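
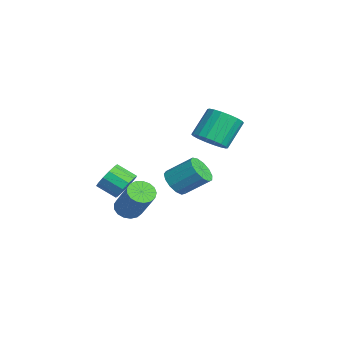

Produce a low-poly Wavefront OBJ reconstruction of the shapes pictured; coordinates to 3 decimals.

v -0.903 -3.063 -0.188
v -0.61 -2.788 0.445
v -1.104 -3.542 1.001
v -1.397 -3.817 0.368
v -0.978 -2.589 0.388
v -1.472 -3.343 0.945
v -1.322 -2.54 0.148
v -1.817 -3.294 0.705
v -1.534 -2.657 -0.199
v -2.028 -3.412 0.358
v -1.545 -2.903 -0.542
v -2.039 -3.658 0.015
v -1.352 -3.2 -0.773
v -1.846 -3.955 -0.216
v -1.017 -3.453 -0.819
v -1.511 -4.208 -0.262
v -0.645 -3.582 -0.664
v -1.139 -4.337 -0.107
v -0.356 -3.546 -0.358
v -0.85 -4.301 0.198
v -0.24 -3.357 0.001
v -0.734 -4.112 0.558
v -0.334 -3.074 0.301
v -0.829 -3.829 0.857
v -2.219 -0.619 -0.815
v -1.488 -0.746 -1.024
v -1.031 0.352 -0.094
v -1.761 0.479 0.115
v -1.644 -0.448 -1.299
v -1.187 0.65 -0.368
v -1.982 -0.205 -1.42
v -1.525 0.893 -0.489
v -2.396 -0.093 -1.349
v -1.938 1.005 -0.419
v -2.753 -0.148 -1.109
v -2.295 0.95 -0.178
v -2.94 -0.353 -0.775
v -2.483 0.745 0.155
v -2.898 -0.642 -0.454
v -2.441 0.456 0.476
v -2.641 -0.924 -0.248
v -2.184 0.174 0.682
v -2.249 -1.109 -0.222
v -1.792 -0.011 0.708
v -1.848 -1.138 -0.384
v -1.391 -0.041 0.546
v -1.564 -1.003 -0.683
v -1.107 0.095 0.247
v 0.128 0.348 2.659
v 0.916 0.661 2.804
v 0.36 1.504 4.007
v -0.428 1.192 3.861
v 0.768 0.914 2.558
v 0.212 1.757 3.761
v 0.494 1.055 2.332
v -0.062 1.898 3.535
v 0.146 1.056 2.171
v -0.409 1.9 3.373
v -0.204 0.918 2.106
v -0.76 1.761 3.308
v -0.489 0.666 2.151
v -1.045 1.509 3.353
v -0.652 0.352 2.296
v -1.208 1.195 3.498
v -0.66 0.036 2.513
v -1.216 0.879 3.716
v -0.512 -0.217 2.759
v -1.068 0.626 3.962
v -0.238 -0.358 2.985
v -0.794 0.485 4.188
v 0.109 -0.36 3.147
v -0.446 0.484 4.349
v 0.46 -0.221 3.212
v -0.096 0.622 4.414
v 0.745 0.031 3.167
v 0.189 0.874 4.369
v 0.908 0.345 3.022
v 0.352 1.188 4.224
v 2.445 -3.654 0.211
v 2.847 -3.371 -0.183
v 4.057 -3.062 1.275
v 3.655 -3.346 1.669
v 2.671 -3.146 -0.085
v 3.882 -2.838 1.373
v 2.444 -3.038 0.081
v 3.654 -2.729 1.539
v 2.217 -3.071 0.277
v 3.427 -2.762 1.735
v 2.042 -3.237 0.457
v 3.252 -2.929 1.915
v 1.959 -3.499 0.581
v 3.17 -3.191 2.039
v 1.988 -3.797 0.62
v 3.198 -3.488 2.079
v 2.121 -4.062 0.566
v 3.332 -3.753 2.024
v 2.329 -4.233 0.43
v 3.539 -3.925 1.888
v 2.563 -4.272 0.244
v 3.773 -3.964 1.702
v 2.77 -4.17 0.05
v 3.98 -3.861 1.508
v 2.902 -3.949 -0.107
v 4.113 -3.64 1.352
v 2.93 -3.661 -0.191
v 4.141 -3.352 1.267
f 2 1 5
f 2 5 3
f 3 5 6
f 3 6 4
f 5 1 7
f 5 7 6
f 6 7 8
f 6 8 4
f 7 1 9
f 7 9 8
f 8 9 10
f 8 10 4
f 9 1 11
f 9 11 10
f 10 11 12
f 10 12 4
f 11 1 13
f 11 13 12
f 12 13 14
f 12 14 4
f 13 1 15
f 13 15 14
f 14 15 16
f 14 16 4
f 15 1 17
f 15 17 16
f 16 17 18
f 16 18 4
f 17 1 19
f 17 19 18
f 18 19 20
f 18 20 4
f 19 1 21
f 19 21 20
f 20 21 22
f 20 22 4
f 21 1 23
f 21 23 22
f 22 23 24
f 22 24 4
f 23 1 2
f 23 2 24
f 24 2 3
f 24 3 4
f 26 25 29
f 26 29 27
f 27 29 30
f 27 30 28
f 29 25 31
f 29 31 30
f 30 31 32
f 30 32 28
f 31 25 33
f 31 33 32
f 32 33 34
f 32 34 28
f 33 25 35
f 33 35 34
f 34 35 36
f 34 36 28
f 35 25 37
f 35 37 36
f 36 37 38
f 36 38 28
f 37 25 39
f 37 39 38
f 38 39 40
f 38 40 28
f 39 25 41
f 39 41 40
f 40 41 42
f 40 42 28
f 41 25 43
f 41 43 42
f 42 43 44
f 42 44 28
f 43 25 45
f 43 45 44
f 44 45 46
f 44 46 28
f 45 25 47
f 45 47 46
f 46 47 48
f 46 48 28
f 47 25 26
f 47 26 48
f 48 26 27
f 48 27 28
f 50 49 53
f 50 53 51
f 51 53 54
f 51 54 52
f 53 49 55
f 53 55 54
f 54 55 56
f 54 56 52
f 55 49 57
f 55 57 56
f 56 57 58
f 56 58 52
f 57 49 59
f 57 59 58
f 58 59 60
f 58 60 52
f 59 49 61
f 59 61 60
f 60 61 62
f 60 62 52
f 61 49 63
f 61 63 62
f 62 63 64
f 62 64 52
f 63 49 65
f 63 65 64
f 64 65 66
f 64 66 52
f 65 49 67
f 65 67 66
f 66 67 68
f 66 68 52
f 67 49 69
f 67 69 68
f 68 69 70
f 68 70 52
f 69 49 71
f 69 71 70
f 70 71 72
f 70 72 52
f 71 49 73
f 71 73 72
f 72 73 74
f 72 74 52
f 73 49 75
f 73 75 74
f 74 75 76
f 74 76 52
f 75 49 77
f 75 77 76
f 76 77 78
f 76 78 52
f 77 49 50
f 77 50 78
f 78 50 51
f 78 51 52
f 80 79 83
f 80 83 81
f 81 83 84
f 81 84 82
f 83 79 85
f 83 85 84
f 84 85 86
f 84 86 82
f 85 79 87
f 85 87 86
f 86 87 88
f 86 88 82
f 87 79 89
f 87 89 88
f 88 89 90
f 88 90 82
f 89 79 91
f 89 91 90
f 90 91 92
f 90 92 82
f 91 79 93
f 91 93 92
f 92 93 94
f 92 94 82
f 93 79 95
f 93 95 94
f 94 95 96
f 94 96 82
f 95 79 97
f 95 97 96
f 96 97 98
f 96 98 82
f 97 79 99
f 97 99 98
f 98 99 100
f 98 100 82
f 99 79 101
f 99 101 100
f 100 101 102
f 100 102 82
f 101 79 103
f 101 103 102
f 102 103 104
f 102 104 82
f 103 79 105
f 103 105 104
f 104 105 106
f 104 106 82
f 105 79 80
f 105 80 106
f 106 80 81
f 106 81 82



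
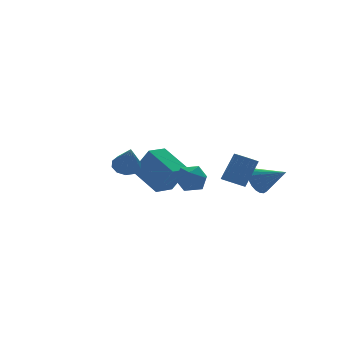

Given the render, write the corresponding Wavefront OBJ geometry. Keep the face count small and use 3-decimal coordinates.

v 1.598 -2.312 0.668
v 2.013 -2.03 0.396
v 2.756 -1.866 1.7
v 2.342 -2.148 1.972
v 1.838 -1.834 0.471
v 2.582 -1.67 1.775
v 1.609 -1.747 0.591
v 2.353 -1.583 1.895
v 1.377 -1.79 0.728
v 2.121 -1.626 2.032
v 1.196 -1.952 0.852
v 1.94 -1.788 2.156
v 1.107 -2.197 0.934
v 1.851 -2.033 2.237
v 1.131 -2.468 0.954
v 1.874 -2.304 2.258
v 1.261 -2.703 0.909
v 2.005 -2.539 2.213
v 1.469 -2.849 0.809
v 2.213 -2.685 2.113
v 1.706 -2.872 0.677
v 2.45 -2.707 1.981
v 1.919 -2.766 0.542
v 2.663 -2.602 1.846
v 2.058 -2.557 0.437
v 2.802 -2.393 1.741
v 2.092 -2.291 0.384
v 2.835 -2.127 1.688
v 0.935 1.915 0.006
v 0.475 3.4 0.892
v 0.422 2.592 -1.397
v -0.038 4.078 -0.511
v 1.978 2.342 -0.169
v 1.518 3.828 0.717
v 1.465 3.02 -1.572
v 1.005 4.505 -0.686
v 0.903 1.163 0.506
v 1.592 1.422 0.144
v 0.888 0.098 -0.284
v 1.577 0.357 -0.646
v 1.596 0.096 0.131
v 1.604 0.754 0.62
v 0.876 0.766 -0.76
v 0.884 1.424 -0.271
v 1.575 1.177 -0.638
v 2.02 0.763 -0.088
v 0.46 0.757 -0.052
v 0.905 0.343 0.498
v -2.493 -0.319 1.787
v -2.232 0.126 2.183
v -2.767 -1.301 3.073
v -2.626 0.2 2.155
v -2.969 0.075 1.987
v -3.13 -0.2 1.743
v -3.048 -0.521 1.516
v -2.754 -0.765 1.392
v -2.36 -0.838 1.419
v -2.017 -0.714 1.588
v -1.856 -0.439 1.832
v -1.938 -0.118 2.059
v 3.349 -1.441 0.159
v 3.668 -0.916 0.571
v 4.131 -2.499 0.901
v 3.418 -0.984 0.737
v 3.156 -1.132 0.803
v 2.928 -1.333 0.757
v 2.772 -1.552 0.608
v 2.716 -1.753 0.381
v 2.77 -1.899 0.116
v 2.924 -1.967 -0.142
v 3.151 -1.943 -0.348
v 3.413 -1.833 -0.466
v 3.664 -1.655 -0.476
v 3.86 -1.44 -0.377
v 3.968 -1.225 -0.185
v 3.969 -1.048 0.067
v 3.863 -0.938 0.334
f 2 1 5
f 2 5 3
f 3 5 6
f 3 6 4
f 5 1 7
f 5 7 6
f 6 7 8
f 6 8 4
f 7 1 9
f 7 9 8
f 8 9 10
f 8 10 4
f 9 1 11
f 9 11 10
f 10 11 12
f 10 12 4
f 11 1 13
f 11 13 12
f 12 13 14
f 12 14 4
f 13 1 15
f 13 15 14
f 14 15 16
f 14 16 4
f 15 1 17
f 15 17 16
f 16 17 18
f 16 18 4
f 17 1 19
f 17 19 18
f 18 19 20
f 18 20 4
f 19 1 21
f 19 21 20
f 20 21 22
f 20 22 4
f 21 1 23
f 21 23 22
f 22 23 24
f 22 24 4
f 23 1 25
f 23 25 24
f 24 25 26
f 24 26 4
f 25 1 27
f 25 27 26
f 26 27 28
f 26 28 4
f 27 1 2
f 27 2 28
f 28 2 3
f 28 3 4
f 30 32 29
f 33 30 29
f 29 32 31
f 31 33 29
f 30 36 32
f 34 30 33
f 34 36 30
f 32 36 31
f 35 33 31
f 31 36 35
f 35 34 33
f 36 34 35
f 37 48 42
f 37 42 38
f 37 38 44
f 37 44 47
f 37 47 48
f 38 42 46
f 42 48 41
f 48 47 39
f 47 44 43
f 44 38 45
f 40 46 41
f 40 41 39
f 40 39 43
f 40 43 45
f 40 45 46
f 41 46 42
f 39 41 48
f 43 39 47
f 45 43 44
f 46 45 38
f 50 49 52
f 50 52 51
f 52 49 53
f 52 53 51
f 53 49 54
f 53 54 51
f 54 49 55
f 54 55 51
f 55 49 56
f 55 56 51
f 56 49 57
f 56 57 51
f 57 49 58
f 57 58 51
f 58 49 59
f 58 59 51
f 59 49 60
f 59 60 51
f 60 49 50
f 60 50 51
f 62 61 64
f 62 64 63
f 64 61 65
f 64 65 63
f 65 61 66
f 65 66 63
f 66 61 67
f 66 67 63
f 67 61 68
f 67 68 63
f 68 61 69
f 68 69 63
f 69 61 70
f 69 70 63
f 70 61 71
f 70 71 63
f 71 61 72
f 71 72 63
f 72 61 73
f 72 73 63
f 73 61 74
f 73 74 63
f 74 61 75
f 74 75 63
f 75 61 76
f 75 76 63
f 76 61 77
f 76 77 63
f 77 61 62
f 77 62 63



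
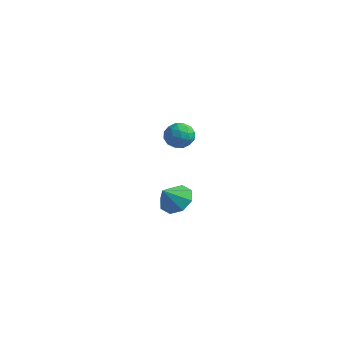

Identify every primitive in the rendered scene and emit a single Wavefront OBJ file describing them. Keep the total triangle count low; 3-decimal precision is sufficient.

v -0.044 4.122 -3.429
v 0.732 3.652 -3.673
v -0.236 3.318 -2.491
v 0.865 4.175 -3.198
v 0.465 4.667 -2.857
v -0.233 4.84 -2.852
v -0.821 4.592 -3.185
v -0.954 4.069 -3.66
v -0.554 3.577 -4
v 0.144 3.404 -4.006
v 1.996 2.038 3.068
v 2.37 1.828 2.444
v 2.19 0.932 3.556
v 2.564 0.722 2.932
v 2.863 1.239 3.398
v 2.743 1.923 3.096
v 1.817 0.837 2.904
v 1.697 1.521 2.602
v 2.26 1.086 2.343
v 2.906 1.335 2.648
v 1.654 1.425 3.352
v 2.3 1.674 3.657
v 2.166 2.03 2.713
v 2.394 0.73 3.287
v 2.57 1.033 3.561
v 2.79 0.91 3.194
v 2.385 2.086 3.096
v 2.605 1.963 2.73
v 2.895 1.616 3.29
v 1.955 0.797 3.27
v 2.175 0.674 2.904
v 1.77 1.85 2.806
v 1.99 1.727 2.439
v 1.665 1.144 2.71
v 2.321 1.471 2.287
v 2.435 0.821 2.574
v 1.996 0.888 2.557
v 1.925 1.29 2.38
v 2.701 1.617 2.466
v 2.815 0.967 2.753
v 2.991 1.27 3.027
v 2.921 1.672 2.85
v 2.636 1.181 2.407
v 1.745 1.793 3.247
v 1.859 1.143 3.534
v 1.639 1.088 3.15
v 1.569 1.49 2.973
v 2.125 1.939 3.426
v 2.239 1.289 3.713
v 2.635 1.47 3.62
v 2.564 1.872 3.443
v 1.924 1.579 3.593
f 2 1 4
f 2 4 3
f 4 1 5
f 4 5 3
f 5 1 6
f 5 6 3
f 6 1 7
f 6 7 3
f 7 1 8
f 7 8 3
f 8 1 9
f 8 9 3
f 9 1 10
f 9 10 3
f 10 1 2
f 10 2 3
f 11 48 27
f 48 22 51
f 27 51 16
f 48 51 27
f 11 27 23
f 27 16 28
f 23 28 12
f 27 28 23
f 11 23 32
f 23 12 33
f 32 33 18
f 23 33 32
f 11 32 44
f 32 18 47
f 44 47 21
f 32 47 44
f 11 44 48
f 44 21 52
f 48 52 22
f 44 52 48
f 12 28 39
f 28 16 42
f 39 42 20
f 28 42 39
f 16 51 29
f 51 22 50
f 29 50 15
f 51 50 29
f 22 52 49
f 52 21 45
f 49 45 13
f 52 45 49
f 21 47 46
f 47 18 34
f 46 34 17
f 47 34 46
f 18 33 38
f 33 12 35
f 38 35 19
f 33 35 38
f 14 40 26
f 40 20 41
f 26 41 15
f 40 41 26
f 14 26 24
f 26 15 25
f 24 25 13
f 26 25 24
f 14 24 31
f 24 13 30
f 31 30 17
f 24 30 31
f 14 31 36
f 31 17 37
f 36 37 19
f 31 37 36
f 14 36 40
f 36 19 43
f 40 43 20
f 36 43 40
f 15 41 29
f 41 20 42
f 29 42 16
f 41 42 29
f 13 25 49
f 25 15 50
f 49 50 22
f 25 50 49
f 17 30 46
f 30 13 45
f 46 45 21
f 30 45 46
f 19 37 38
f 37 17 34
f 38 34 18
f 37 34 38
f 20 43 39
f 43 19 35
f 39 35 12
f 43 35 39



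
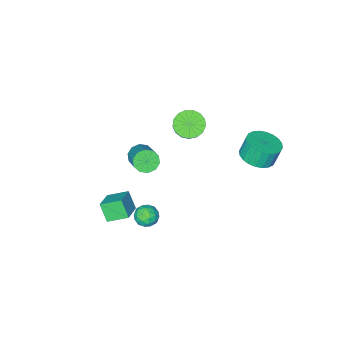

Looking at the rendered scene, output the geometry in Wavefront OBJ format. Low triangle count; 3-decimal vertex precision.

v -0.397 -4.111 -0.967
v 0.212 -4.556 -0.77
v 0.867 -3.174 0.323
v 0.257 -2.729 0.127
v 0.333 -4.303 -1.162
v 0.988 -2.921 -0.069
v 0.175 -3.976 -1.48
v 0.829 -2.594 -0.386
v -0.202 -3.701 -1.601
v 0.453 -2.319 -0.508
v -0.654 -3.583 -1.48
v 0.001 -2.201 -0.387
v -1.007 -3.666 -1.163
v -0.352 -2.284 -0.07
v -1.128 -3.919 -0.771
v -0.473 -2.537 0.322
v -0.969 -4.246 -0.454
v -0.315 -2.864 0.64
v -0.593 -4.521 -0.332
v 0.062 -3.139 0.761
v -0.141 -4.639 -0.453
v 0.514 -3.257 0.64
v 3.379 -1.564 -1.607
v 3.35 -2.245 -0.596
v 2.514 -0.737 -1.074
v 2.485 -1.419 -0.063
v 4.415 -0.821 -1.077
v 4.386 -1.503 -0.066
v 3.55 0.005 -0.544
v 3.521 -0.676 0.467
v 3.62 2.793 2.09
v 3.952 2.633 1.465
v 4.008 1.787 2.555
v 4.34 1.627 1.93
v 4.584 2.173 2.341
v 4.345 2.794 2.054
v 3.615 1.626 1.966
v 3.376 2.247 1.679
v 3.95 1.911 1.389
v 4.548 2.249 1.621
v 3.412 2.171 2.399
v 4.01 2.509 2.631
v 3.752 2.801 1.737
v 4.208 1.619 2.283
v 4.351 1.94 2.525
v 4.547 1.845 2.158
v 3.983 2.896 2.083
v 4.178 2.802 1.716
v 4.549 2.531 2.23
v 3.782 1.618 2.304
v 3.977 1.524 1.937
v 3.413 2.575 1.862
v 3.609 2.48 1.495
v 3.411 1.889 1.79
v 3.946 2.283 1.325
v 4.174 1.692 1.598
v 3.748 1.691 1.619
v 3.607 2.056 1.45
v 4.298 2.481 1.461
v 4.526 1.89 1.734
v 4.669 2.211 1.976
v 4.528 2.576 1.807
v 4.296 2.057 1.416
v 3.434 2.53 2.286
v 3.662 1.939 2.559
v 3.432 1.844 2.213
v 3.291 2.209 2.044
v 3.786 2.728 2.422
v 4.014 2.137 2.695
v 4.353 2.364 2.57
v 4.212 2.729 2.401
v 3.664 2.363 2.604
v -2.992 2.951 3.361
v -2.247 3.663 3.505
v -2.604 3.801 4.663
v -3.348 3.089 4.519
v -2.556 3.895 3.382
v -2.913 4.033 4.54
v -2.932 3.984 3.256
v -3.288 4.122 4.414
v -3.316 3.915 3.146
v -3.673 4.054 4.304
v -3.651 3.7 3.068
v -4.008 3.838 4.227
v -3.886 3.37 3.035
v -4.243 3.509 4.194
v -3.984 2.977 3.052
v -4.341 3.116 4.21
v -3.932 2.58 3.116
v -4.288 2.718 4.274
v -3.736 2.239 3.217
v -4.093 2.377 4.375
v -3.427 2.007 3.34
v -3.784 2.145 4.498
v -3.052 1.918 3.466
v -3.408 2.056 4.624
v -2.667 1.986 3.576
v -3.024 2.125 4.734
v -2.332 2.202 3.653
v -2.689 2.34 4.812
v -2.097 2.531 3.686
v -2.454 2.67 4.845
v -1.999 2.924 3.67
v -2.356 3.063 4.828
v -2.052 3.322 3.606
v -2.408 3.46 4.764
v -3.676 -3.847 0.116
v -2.877 -4.357 0.047
v -2.425 -3.763 0.896
v -3.224 -3.253 0.964
v -2.807 -4.007 -0.235
v -2.356 -3.413 0.614
v -2.936 -3.62 -0.436
v -2.485 -3.026 0.413
v -3.235 -3.286 -0.511
v -2.784 -2.692 0.337
v -3.635 -3.08 -0.443
v -3.183 -2.486 0.406
v -4.044 -3.049 -0.247
v -3.592 -2.456 0.602
v -4.368 -3.202 0.033
v -3.917 -2.608 0.882
v -4.534 -3.502 0.331
v -4.083 -2.908 1.18
v -4.504 -3.881 0.58
v -4.052 -3.288 1.429
v -4.283 -4.253 0.723
v -3.832 -3.659 1.572
v -3.924 -4.531 0.726
v -3.472 -3.937 1.575
v -3.508 -4.653 0.59
v -3.056 -4.059 1.439
v -3.13 -4.59 0.345
v -2.678 -3.996 1.194
f 2 1 5
f 2 5 3
f 3 5 6
f 3 6 4
f 5 1 7
f 5 7 6
f 6 7 8
f 6 8 4
f 7 1 9
f 7 9 8
f 8 9 10
f 8 10 4
f 9 1 11
f 9 11 10
f 10 11 12
f 10 12 4
f 11 1 13
f 11 13 12
f 12 13 14
f 12 14 4
f 13 1 15
f 13 15 14
f 14 15 16
f 14 16 4
f 15 1 17
f 15 17 16
f 16 17 18
f 16 18 4
f 17 1 19
f 17 19 18
f 18 19 20
f 18 20 4
f 19 1 21
f 19 21 20
f 20 21 22
f 20 22 4
f 21 1 2
f 21 2 22
f 22 2 3
f 22 3 4
f 24 26 23
f 27 24 23
f 23 26 25
f 25 27 23
f 24 30 26
f 28 24 27
f 28 30 24
f 26 30 25
f 29 27 25
f 25 30 29
f 29 28 27
f 30 28 29
f 31 68 47
f 68 42 71
f 47 71 36
f 68 71 47
f 31 47 43
f 47 36 48
f 43 48 32
f 47 48 43
f 31 43 52
f 43 32 53
f 52 53 38
f 43 53 52
f 31 52 64
f 52 38 67
f 64 67 41
f 52 67 64
f 31 64 68
f 64 41 72
f 68 72 42
f 64 72 68
f 32 48 59
f 48 36 62
f 59 62 40
f 48 62 59
f 36 71 49
f 71 42 70
f 49 70 35
f 71 70 49
f 42 72 69
f 72 41 65
f 69 65 33
f 72 65 69
f 41 67 66
f 67 38 54
f 66 54 37
f 67 54 66
f 38 53 58
f 53 32 55
f 58 55 39
f 53 55 58
f 34 60 46
f 60 40 61
f 46 61 35
f 60 61 46
f 34 46 44
f 46 35 45
f 44 45 33
f 46 45 44
f 34 44 51
f 44 33 50
f 51 50 37
f 44 50 51
f 34 51 56
f 51 37 57
f 56 57 39
f 51 57 56
f 34 56 60
f 56 39 63
f 60 63 40
f 56 63 60
f 35 61 49
f 61 40 62
f 49 62 36
f 61 62 49
f 33 45 69
f 45 35 70
f 69 70 42
f 45 70 69
f 37 50 66
f 50 33 65
f 66 65 41
f 50 65 66
f 39 57 58
f 57 37 54
f 58 54 38
f 57 54 58
f 40 63 59
f 63 39 55
f 59 55 32
f 63 55 59
f 74 73 77
f 74 77 75
f 75 77 78
f 75 78 76
f 77 73 79
f 77 79 78
f 78 79 80
f 78 80 76
f 79 73 81
f 79 81 80
f 80 81 82
f 80 82 76
f 81 73 83
f 81 83 82
f 82 83 84
f 82 84 76
f 83 73 85
f 83 85 84
f 84 85 86
f 84 86 76
f 85 73 87
f 85 87 86
f 86 87 88
f 86 88 76
f 87 73 89
f 87 89 88
f 88 89 90
f 88 90 76
f 89 73 91
f 89 91 90
f 90 91 92
f 90 92 76
f 91 73 93
f 91 93 92
f 92 93 94
f 92 94 76
f 93 73 95
f 93 95 94
f 94 95 96
f 94 96 76
f 95 73 97
f 95 97 96
f 96 97 98
f 96 98 76
f 97 73 99
f 97 99 98
f 98 99 100
f 98 100 76
f 99 73 101
f 99 101 100
f 100 101 102
f 100 102 76
f 101 73 103
f 101 103 102
f 102 103 104
f 102 104 76
f 103 73 105
f 103 105 104
f 104 105 106
f 104 106 76
f 105 73 74
f 105 74 106
f 106 74 75
f 106 75 76
f 108 107 111
f 108 111 109
f 109 111 112
f 109 112 110
f 111 107 113
f 111 113 112
f 112 113 114
f 112 114 110
f 113 107 115
f 113 115 114
f 114 115 116
f 114 116 110
f 115 107 117
f 115 117 116
f 116 117 118
f 116 118 110
f 117 107 119
f 117 119 118
f 118 119 120
f 118 120 110
f 119 107 121
f 119 121 120
f 120 121 122
f 120 122 110
f 121 107 123
f 121 123 122
f 122 123 124
f 122 124 110
f 123 107 125
f 123 125 124
f 124 125 126
f 124 126 110
f 125 107 127
f 125 127 126
f 126 127 128
f 126 128 110
f 127 107 129
f 127 129 128
f 128 129 130
f 128 130 110
f 129 107 131
f 129 131 130
f 130 131 132
f 130 132 110
f 131 107 133
f 131 133 132
f 132 133 134
f 132 134 110
f 133 107 108
f 133 108 134
f 134 108 109
f 134 109 110



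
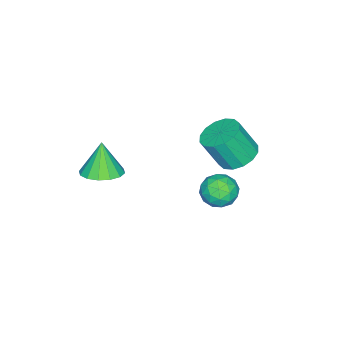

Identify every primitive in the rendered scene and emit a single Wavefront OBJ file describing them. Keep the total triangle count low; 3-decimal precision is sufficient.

v -2.292 2.712 1.6
v -1.404 2.502 1.271
v -1.02 1.777 2.771
v -1.908 1.988 3.1
v -1.361 2.956 1.479
v -0.977 2.231 2.98
v -1.567 3.346 1.72
v -1.183 2.621 3.221
v -1.968 3.565 1.929
v -1.584 2.84 3.429
v -2.455 3.556 2.049
v -2.071 2.831 3.55
v -2.899 3.321 2.049
v -2.515 2.596 3.55
v -3.18 2.923 1.929
v -2.796 2.198 3.429
v -3.223 2.469 1.72
v -2.839 1.744 3.221
v -3.017 2.079 1.479
v -2.633 1.354 2.98
v -2.616 1.86 1.271
v -2.232 1.135 2.771
v -2.129 1.869 1.15
v -1.745 1.144 2.651
v -1.685 2.104 1.15
v -1.301 1.379 2.651
v -3.78 1.591 -3.533
v -2.975 1.122 -3.37
v -4.365 1.038 -2.23
v -3.56 0.569 -2.067
v -3.576 1.514 -2.017
v -3.214 1.856 -2.822
v -4.126 0.304 -2.778
v -3.764 0.646 -3.583
v -3.188 0.327 -2.903
v -2.848 1.074 -2.433
v -4.492 1.086 -3.167
v -4.152 1.833 -2.697
v -3.326 1.405 -3.565
v -4.014 0.755 -2.035
v -4.023 1.31 -2.005
v -3.55 1.035 -1.909
v -3.467 1.836 -3.244
v -2.993 1.561 -3.148
v -3.347 1.791 -2.353
v -4.347 0.599 -2.452
v -3.873 0.324 -2.356
v -3.79 1.125 -3.691
v -3.317 0.85 -3.595
v -3.993 0.369 -3.247
v -2.978 0.662 -3.196
v -3.322 0.337 -2.43
v -3.655 0.181 -2.848
v -3.442 0.382 -3.321
v -2.778 1.102 -2.919
v -3.122 0.776 -2.154
v -3.132 1.332 -2.124
v -2.919 1.533 -2.597
v -2.904 0.634 -2.645
v -4.218 1.384 -3.446
v -4.562 1.058 -2.681
v -4.421 0.627 -3.003
v -4.208 0.828 -3.476
v -4.018 1.823 -3.17
v -4.362 1.498 -2.404
v -3.898 1.778 -2.279
v -3.685 1.979 -2.752
v -4.436 1.526 -2.955
v 0.067 -2.656 -0.172
v 1.025 -2.799 0.078
v -0.387 -2.924 1.412
v 0.944 -2.291 0.141
v 0.628 -1.882 0.119
v 0.162 -1.679 0.02
v -0.329 -1.739 -0.131
v -0.715 -2.044 -0.293
v -0.891 -2.513 -0.423
v -0.81 -3.021 -0.485
v -0.494 -3.431 -0.464
v -0.028 -3.633 -0.365
v 0.463 -3.573 -0.214
v 0.849 -3.268 -0.052
f 2 1 5
f 2 5 3
f 3 5 6
f 3 6 4
f 5 1 7
f 5 7 6
f 6 7 8
f 6 8 4
f 7 1 9
f 7 9 8
f 8 9 10
f 8 10 4
f 9 1 11
f 9 11 10
f 10 11 12
f 10 12 4
f 11 1 13
f 11 13 12
f 12 13 14
f 12 14 4
f 13 1 15
f 13 15 14
f 14 15 16
f 14 16 4
f 15 1 17
f 15 17 16
f 16 17 18
f 16 18 4
f 17 1 19
f 17 19 18
f 18 19 20
f 18 20 4
f 19 1 21
f 19 21 20
f 20 21 22
f 20 22 4
f 21 1 23
f 21 23 22
f 22 23 24
f 22 24 4
f 23 1 25
f 23 25 24
f 24 25 26
f 24 26 4
f 25 1 2
f 25 2 26
f 26 2 3
f 26 3 4
f 27 64 43
f 64 38 67
f 43 67 32
f 64 67 43
f 27 43 39
f 43 32 44
f 39 44 28
f 43 44 39
f 27 39 48
f 39 28 49
f 48 49 34
f 39 49 48
f 27 48 60
f 48 34 63
f 60 63 37
f 48 63 60
f 27 60 64
f 60 37 68
f 64 68 38
f 60 68 64
f 28 44 55
f 44 32 58
f 55 58 36
f 44 58 55
f 32 67 45
f 67 38 66
f 45 66 31
f 67 66 45
f 38 68 65
f 68 37 61
f 65 61 29
f 68 61 65
f 37 63 62
f 63 34 50
f 62 50 33
f 63 50 62
f 34 49 54
f 49 28 51
f 54 51 35
f 49 51 54
f 30 56 42
f 56 36 57
f 42 57 31
f 56 57 42
f 30 42 40
f 42 31 41
f 40 41 29
f 42 41 40
f 30 40 47
f 40 29 46
f 47 46 33
f 40 46 47
f 30 47 52
f 47 33 53
f 52 53 35
f 47 53 52
f 30 52 56
f 52 35 59
f 56 59 36
f 52 59 56
f 31 57 45
f 57 36 58
f 45 58 32
f 57 58 45
f 29 41 65
f 41 31 66
f 65 66 38
f 41 66 65
f 33 46 62
f 46 29 61
f 62 61 37
f 46 61 62
f 35 53 54
f 53 33 50
f 54 50 34
f 53 50 54
f 36 59 55
f 59 35 51
f 55 51 28
f 59 51 55
f 70 69 72
f 70 72 71
f 72 69 73
f 72 73 71
f 73 69 74
f 73 74 71
f 74 69 75
f 74 75 71
f 75 69 76
f 75 76 71
f 76 69 77
f 76 77 71
f 77 69 78
f 77 78 71
f 78 69 79
f 78 79 71
f 79 69 80
f 79 80 71
f 80 69 81
f 80 81 71
f 81 69 82
f 81 82 71
f 82 69 70
f 82 70 71



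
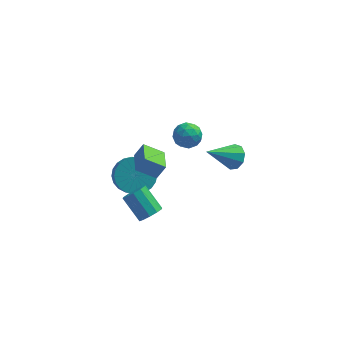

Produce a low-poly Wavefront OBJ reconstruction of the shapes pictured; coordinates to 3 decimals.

v 1.004 -0.971 2.033
v 1.726 -0.791 1.979
v 1.274 -1.809 2.861
v 1.996 -1.629 2.807
v 1.514 -1.149 3.114
v 1.347 -0.631 2.602
v 1.653 -1.969 2.238
v 1.486 -1.451 1.726
v 2.128 -1.408 2.106
v 2.042 -0.901 2.647
v 0.958 -1.699 2.193
v 0.872 -1.192 2.734
v 1.341 -0.808 1.934
v 1.659 -1.792 2.906
v 1.375 -1.51 3.087
v 1.8 -1.404 3.055
v 1.118 -0.714 2.3
v 1.543 -0.608 2.268
v 1.418 -0.818 2.935
v 1.457 -1.992 2.572
v 1.882 -1.886 2.54
v 1.2 -1.196 1.785
v 1.625 -1.09 1.753
v 1.582 -1.782 1.905
v 2.002 -1.064 1.976
v 2.161 -1.557 2.463
v 1.959 -1.757 2.128
v 1.861 -1.452 1.828
v 1.951 -0.766 2.295
v 2.11 -1.259 2.781
v 1.826 -0.977 2.961
v 1.728 -0.672 2.661
v 2.187 -1.129 2.369
v 0.89 -1.341 2.059
v 1.049 -1.834 2.545
v 1.272 -1.928 2.179
v 1.174 -1.623 1.879
v 0.839 -1.043 2.377
v 0.998 -1.536 2.864
v 1.139 -1.148 3.012
v 1.041 -0.843 2.712
v 0.813 -1.471 2.471
v -1.005 -0.684 -1.182
v -0.564 -0.489 -0.458
v -1.136 0.68 -1.469
v -0.695 0.875 -0.745
v 0.015 -0.715 -1.795
v 0.456 -0.52 -1.071
v -0.116 0.649 -2.082
v 0.325 0.844 -1.358
v -1.3 1.606 -4.203
v -0.831 0.951 -4.876
v -0.591 -0.342 -3.45
v -1.06 0.314 -2.777
v -0.511 1.165 -4.737
v -0.271 -0.128 -3.31
v -0.311 1.446 -4.516
v -0.07 0.153 -3.089
v -0.261 1.751 -4.247
v -0.021 0.458 -2.821
v -0.37 2.034 -3.972
v -0.129 0.741 -2.546
v -0.62 2.253 -3.732
v -0.379 0.96 -2.306
v -0.974 2.373 -3.564
v -0.733 1.08 -2.137
v -1.377 2.376 -3.493
v -1.137 1.083 -2.066
v -1.769 2.262 -3.53
v -1.529 0.969 -2.104
v -2.089 2.048 -3.67
v -1.849 0.755 -2.243
v -2.29 1.767 -3.891
v -2.049 0.474 -2.464
v -2.339 1.462 -4.159
v -2.099 0.169 -2.733
v -2.231 1.179 -4.434
v -1.99 -0.114 -3.008
v -1.981 0.96 -4.674
v -1.74 -0.333 -3.248
v -1.627 0.84 -4.843
v -1.386 -0.453 -3.416
v -1.223 0.837 -4.914
v -0.983 -0.456 -3.487
v -0.156 -3.121 -2.075
v 0.153 -3.377 -1.564
v -0.674 -2.554 -0.653
v -0.984 -2.299 -1.165
v 0.353 -3.048 -1.679
v -0.474 -2.225 -0.768
v 0.359 -2.747 -1.945
v -0.468 -1.925 -1.034
v 0.168 -2.59 -2.261
v -0.659 -1.767 -1.351
v -0.147 -2.635 -2.506
v -0.974 -1.812 -1.596
v -0.466 -2.866 -2.587
v -1.293 -2.043 -1.676
v -0.666 -3.195 -2.472
v -1.493 -2.372 -1.561
v -0.672 -3.495 -2.206
v -1.499 -2.673 -1.295
v -0.481 -3.653 -1.889
v -1.308 -2.83 -0.979
v -0.166 -3.608 -1.644
v -0.993 -2.785 -0.734
v 3.724 0.381 -1.097
v 4.16 -0.175 -0.915
v 2.376 -0.301 0.037
v 4.23 0.207 -0.601
v 4.064 0.67 -0.519
v 3.739 0.999 -0.708
v 3.407 1.038 -1.079
v 3.223 0.77 -1.459
v 3.274 0.32 -1.669
v 3.536 -0.101 -1.612
v 3.886 -0.297 -1.314
f 1 38 17
f 38 12 41
f 17 41 6
f 38 41 17
f 1 17 13
f 17 6 18
f 13 18 2
f 17 18 13
f 1 13 22
f 13 2 23
f 22 23 8
f 13 23 22
f 1 22 34
f 22 8 37
f 34 37 11
f 22 37 34
f 1 34 38
f 34 11 42
f 38 42 12
f 34 42 38
f 2 18 29
f 18 6 32
f 29 32 10
f 18 32 29
f 6 41 19
f 41 12 40
f 19 40 5
f 41 40 19
f 12 42 39
f 42 11 35
f 39 35 3
f 42 35 39
f 11 37 36
f 37 8 24
f 36 24 7
f 37 24 36
f 8 23 28
f 23 2 25
f 28 25 9
f 23 25 28
f 4 30 16
f 30 10 31
f 16 31 5
f 30 31 16
f 4 16 14
f 16 5 15
f 14 15 3
f 16 15 14
f 4 14 21
f 14 3 20
f 21 20 7
f 14 20 21
f 4 21 26
f 21 7 27
f 26 27 9
f 21 27 26
f 4 26 30
f 26 9 33
f 30 33 10
f 26 33 30
f 5 31 19
f 31 10 32
f 19 32 6
f 31 32 19
f 3 15 39
f 15 5 40
f 39 40 12
f 15 40 39
f 7 20 36
f 20 3 35
f 36 35 11
f 20 35 36
f 9 27 28
f 27 7 24
f 28 24 8
f 27 24 28
f 10 33 29
f 33 9 25
f 29 25 2
f 33 25 29
f 44 46 43
f 47 44 43
f 43 46 45
f 45 47 43
f 44 50 46
f 48 44 47
f 48 50 44
f 46 50 45
f 49 47 45
f 45 50 49
f 49 48 47
f 50 48 49
f 52 51 55
f 52 55 53
f 53 55 56
f 53 56 54
f 55 51 57
f 55 57 56
f 56 57 58
f 56 58 54
f 57 51 59
f 57 59 58
f 58 59 60
f 58 60 54
f 59 51 61
f 59 61 60
f 60 61 62
f 60 62 54
f 61 51 63
f 61 63 62
f 62 63 64
f 62 64 54
f 63 51 65
f 63 65 64
f 64 65 66
f 64 66 54
f 65 51 67
f 65 67 66
f 66 67 68
f 66 68 54
f 67 51 69
f 67 69 68
f 68 69 70
f 68 70 54
f 69 51 71
f 69 71 70
f 70 71 72
f 70 72 54
f 71 51 73
f 71 73 72
f 72 73 74
f 72 74 54
f 73 51 75
f 73 75 74
f 74 75 76
f 74 76 54
f 75 51 77
f 75 77 76
f 76 77 78
f 76 78 54
f 77 51 79
f 77 79 78
f 78 79 80
f 78 80 54
f 79 51 81
f 79 81 80
f 80 81 82
f 80 82 54
f 81 51 83
f 81 83 82
f 82 83 84
f 82 84 54
f 83 51 52
f 83 52 84
f 84 52 53
f 84 53 54
f 86 85 89
f 86 89 87
f 87 89 90
f 87 90 88
f 89 85 91
f 89 91 90
f 90 91 92
f 90 92 88
f 91 85 93
f 91 93 92
f 92 93 94
f 92 94 88
f 93 85 95
f 93 95 94
f 94 95 96
f 94 96 88
f 95 85 97
f 95 97 96
f 96 97 98
f 96 98 88
f 97 85 99
f 97 99 98
f 98 99 100
f 98 100 88
f 99 85 101
f 99 101 100
f 100 101 102
f 100 102 88
f 101 85 103
f 101 103 102
f 102 103 104
f 102 104 88
f 103 85 105
f 103 105 104
f 104 105 106
f 104 106 88
f 105 85 86
f 105 86 106
f 106 86 87
f 106 87 88
f 108 107 110
f 108 110 109
f 110 107 111
f 110 111 109
f 111 107 112
f 111 112 109
f 112 107 113
f 112 113 109
f 113 107 114
f 113 114 109
f 114 107 115
f 114 115 109
f 115 107 116
f 115 116 109
f 116 107 117
f 116 117 109
f 117 107 108
f 117 108 109



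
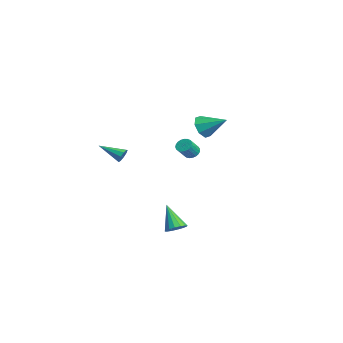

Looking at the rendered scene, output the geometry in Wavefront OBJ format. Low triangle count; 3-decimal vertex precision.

v -2.913 -2.913 -0.684
v -2.56 -2.927 -0.289
v -3.687 -4.207 -0.036
v -2.839 -2.715 -0.198
v -3.153 -2.595 -0.334
v -3.355 -2.624 -0.634
v -3.35 -2.789 -0.957
v -3.141 -3.012 -1.152
v -2.825 -3.188 -1.128
v -2.551 -3.236 -0.896
v -2.446 -3.133 -0.565
v -4.025 2.159 0.871
v -3.462 2.171 0.182
v -3.095 3.381 1.649
v -3.977 2.611 0.106
v -4.52 2.786 0.478
v -4.772 2.595 1.081
v -4.587 2.148 1.561
v -4.072 1.708 1.637
v -3.53 1.533 1.264
v -3.277 1.724 0.662
v 4.281 -1.39 -3.745
v 4.645 -0.959 -3.403
v 3.299 -1.71 -2.295
v 4.39 -0.774 -3.535
v 4.106 -0.754 -3.723
v 3.868 -0.904 -3.917
v 3.741 -1.184 -4.065
v 3.758 -1.52 -4.127
v 3.916 -1.82 -4.087
v 4.171 -2.005 -3.956
v 4.455 -2.026 -3.767
v 4.693 -1.875 -3.573
v 4.82 -1.595 -3.425
v 4.803 -1.259 -3.363
v 3.24 -0.267 1.644
v 3.654 0.028 1.61
v 4.115 -0.538 2.323
v 3.7 -0.833 2.356
v 3.542 0.127 1.761
v 4.002 -0.439 2.474
v 3.378 0.157 1.891
v 3.838 -0.409 2.604
v 3.189 0.114 1.979
v 3.649 -0.452 2.692
v 3.01 0.005 2.008
v 3.47 -0.561 2.721
v 2.87 -0.151 1.975
v 3.33 -0.717 2.688
v 2.794 -0.327 1.884
v 3.254 -0.893 2.597
v 2.795 -0.492 1.752
v 3.256 -1.059 2.464
v 2.874 -0.619 1.6
v 3.334 -1.185 2.313
v 3.015 -0.685 1.457
v 3.475 -1.251 2.17
v 3.195 -0.678 1.346
v 3.656 -1.244 2.058
v 3.383 -0.601 1.286
v 3.844 -1.167 1.999
v 3.547 -0.465 1.288
v 4.007 -1.032 2.001
v 3.657 -0.296 1.351
v 4.117 -0.862 2.064
v 3.695 -0.121 1.466
v 4.155 -0.687 2.178
f 2 1 4
f 2 4 3
f 4 1 5
f 4 5 3
f 5 1 6
f 5 6 3
f 6 1 7
f 6 7 3
f 7 1 8
f 7 8 3
f 8 1 9
f 8 9 3
f 9 1 10
f 9 10 3
f 10 1 11
f 10 11 3
f 11 1 2
f 11 2 3
f 13 12 15
f 13 15 14
f 15 12 16
f 15 16 14
f 16 12 17
f 16 17 14
f 17 12 18
f 17 18 14
f 18 12 19
f 18 19 14
f 19 12 20
f 19 20 14
f 20 12 21
f 20 21 14
f 21 12 13
f 21 13 14
f 23 22 25
f 23 25 24
f 25 22 26
f 25 26 24
f 26 22 27
f 26 27 24
f 27 22 28
f 27 28 24
f 28 22 29
f 28 29 24
f 29 22 30
f 29 30 24
f 30 22 31
f 30 31 24
f 31 22 32
f 31 32 24
f 32 22 33
f 32 33 24
f 33 22 34
f 33 34 24
f 34 22 35
f 34 35 24
f 35 22 23
f 35 23 24
f 37 36 40
f 37 40 38
f 38 40 41
f 38 41 39
f 40 36 42
f 40 42 41
f 41 42 43
f 41 43 39
f 42 36 44
f 42 44 43
f 43 44 45
f 43 45 39
f 44 36 46
f 44 46 45
f 45 46 47
f 45 47 39
f 46 36 48
f 46 48 47
f 47 48 49
f 47 49 39
f 48 36 50
f 48 50 49
f 49 50 51
f 49 51 39
f 50 36 52
f 50 52 51
f 51 52 53
f 51 53 39
f 52 36 54
f 52 54 53
f 53 54 55
f 53 55 39
f 54 36 56
f 54 56 55
f 55 56 57
f 55 57 39
f 56 36 58
f 56 58 57
f 57 58 59
f 57 59 39
f 58 36 60
f 58 60 59
f 59 60 61
f 59 61 39
f 60 36 62
f 60 62 61
f 61 62 63
f 61 63 39
f 62 36 64
f 62 64 63
f 63 64 65
f 63 65 39
f 64 36 66
f 64 66 65
f 65 66 67
f 65 67 39
f 66 36 37
f 66 37 67
f 67 37 38
f 67 38 39



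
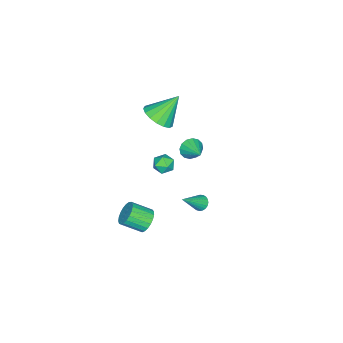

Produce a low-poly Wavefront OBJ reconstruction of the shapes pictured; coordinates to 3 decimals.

v 3.144 -1.119 -2.808
v 3.587 -0.64 -2.418
v 4.078 -1.661 -1.722
v 3.636 -2.141 -2.112
v 3.325 -0.646 -2.241
v 3.816 -1.667 -1.545
v 3.031 -0.734 -2.163
v 3.523 -1.755 -1.467
v 2.758 -0.888 -2.196
v 3.249 -1.909 -1.5
v 2.551 -1.083 -2.335
v 3.042 -2.104 -1.639
v 2.446 -1.283 -2.555
v 2.938 -2.304 -1.859
v 2.463 -1.456 -2.82
v 2.954 -2.477 -2.124
v 2.597 -1.57 -3.082
v 3.089 -2.591 -2.386
v 2.826 -1.606 -3.297
v 3.317 -2.627 -2.601
v 3.109 -1.558 -3.427
v 3.601 -2.579 -2.731
v 3.399 -1.435 -3.451
v 3.891 -2.456 -2.755
v 3.645 -1.256 -3.363
v 4.137 -2.277 -2.667
v 3.804 -1.055 -3.179
v 4.296 -2.076 -2.483
v 3.849 -0.864 -2.931
v 4.341 -1.885 -2.235
v 3.772 -0.717 -2.662
v 4.264 -1.738 -1.966
v -0.28 -2.183 2.993
v 0.587 -1.827 3.342
v -1.18 -1.377 4.407
v 0.433 -1.483 3.048
v 0.115 -1.299 2.741
v -0.293 -1.318 2.492
v -0.698 -1.534 2.357
v -1.008 -1.899 2.368
v -1.15 -2.33 2.523
v -1.093 -2.726 2.785
v -0.85 -2.998 3.094
v -0.476 -3.083 3.381
v -0.057 -2.962 3.578
v 0.31 -2.663 3.642
v 0.543 -2.253 3.557
v 2.766 1.895 -0.02
v 3.11 2.191 -0.23
v 3.914 1.385 1.14
v 3.024 2.318 -0.09
v 2.894 2.371 0.063
v 2.741 2.343 0.201
v 2.593 2.237 0.301
v 2.475 2.072 0.346
v 2.407 1.876 0.327
v 2.401 1.684 0.248
v 2.458 1.528 0.123
v 2.569 1.436 -0.027
v 2.713 1.423 -0.176
v 2.867 1.492 -0.298
v 3.004 1.63 -0.372
v 3.099 1.815 -0.385
v 3.136 2.013 -0.335
v -1.377 -0.717 -0.202
v -0.861 -0.884 -0.645
v -0.623 0.217 0.322
v -1.054 -0.631 -0.818
v -1.334 -0.401 -0.826
v -1.626 -0.256 -0.666
v -1.85 -0.234 -0.383
v -1.948 -0.342 -0.051
v -1.892 -0.55 0.24
v -1.699 -0.803 0.413
v -1.419 -1.033 0.421
v -1.128 -1.179 0.261
v -0.903 -1.2 -0.022
v -0.805 -1.092 -0.354
v -2.702 -2.512 -4.273
v -2.149 -2.961 -4.335
v -3.271 -3.299 -3.645
v -2.718 -3.748 -3.707
v -2.654 -3.155 -3.313
v -2.302 -2.669 -3.701
v -3.118 -3.591 -4.279
v -2.766 -3.105 -4.667
v -2.406 -3.629 -4.339
v -2.12 -3.359 -3.742
v -3.3 -2.901 -4.238
v -3.014 -2.631 -3.641
f 2 1 5
f 2 5 3
f 3 5 6
f 3 6 4
f 5 1 7
f 5 7 6
f 6 7 8
f 6 8 4
f 7 1 9
f 7 9 8
f 8 9 10
f 8 10 4
f 9 1 11
f 9 11 10
f 10 11 12
f 10 12 4
f 11 1 13
f 11 13 12
f 12 13 14
f 12 14 4
f 13 1 15
f 13 15 14
f 14 15 16
f 14 16 4
f 15 1 17
f 15 17 16
f 16 17 18
f 16 18 4
f 17 1 19
f 17 19 18
f 18 19 20
f 18 20 4
f 19 1 21
f 19 21 20
f 20 21 22
f 20 22 4
f 21 1 23
f 21 23 22
f 22 23 24
f 22 24 4
f 23 1 25
f 23 25 24
f 24 25 26
f 24 26 4
f 25 1 27
f 25 27 26
f 26 27 28
f 26 28 4
f 27 1 29
f 27 29 28
f 28 29 30
f 28 30 4
f 29 1 31
f 29 31 30
f 30 31 32
f 30 32 4
f 31 1 2
f 31 2 32
f 32 2 3
f 32 3 4
f 34 33 36
f 34 36 35
f 36 33 37
f 36 37 35
f 37 33 38
f 37 38 35
f 38 33 39
f 38 39 35
f 39 33 40
f 39 40 35
f 40 33 41
f 40 41 35
f 41 33 42
f 41 42 35
f 42 33 43
f 42 43 35
f 43 33 44
f 43 44 35
f 44 33 45
f 44 45 35
f 45 33 46
f 45 46 35
f 46 33 47
f 46 47 35
f 47 33 34
f 47 34 35
f 49 48 51
f 49 51 50
f 51 48 52
f 51 52 50
f 52 48 53
f 52 53 50
f 53 48 54
f 53 54 50
f 54 48 55
f 54 55 50
f 55 48 56
f 55 56 50
f 56 48 57
f 56 57 50
f 57 48 58
f 57 58 50
f 58 48 59
f 58 59 50
f 59 48 60
f 59 60 50
f 60 48 61
f 60 61 50
f 61 48 62
f 61 62 50
f 62 48 63
f 62 63 50
f 63 48 64
f 63 64 50
f 64 48 49
f 64 49 50
f 66 65 68
f 66 68 67
f 68 65 69
f 68 69 67
f 69 65 70
f 69 70 67
f 70 65 71
f 70 71 67
f 71 65 72
f 71 72 67
f 72 65 73
f 72 73 67
f 73 65 74
f 73 74 67
f 74 65 75
f 74 75 67
f 75 65 76
f 75 76 67
f 76 65 77
f 76 77 67
f 77 65 78
f 77 78 67
f 78 65 66
f 78 66 67
f 79 90 84
f 79 84 80
f 79 80 86
f 79 86 89
f 79 89 90
f 80 84 88
f 84 90 83
f 90 89 81
f 89 86 85
f 86 80 87
f 82 88 83
f 82 83 81
f 82 81 85
f 82 85 87
f 82 87 88
f 83 88 84
f 81 83 90
f 85 81 89
f 87 85 86
f 88 87 80



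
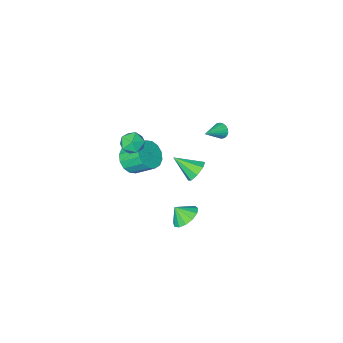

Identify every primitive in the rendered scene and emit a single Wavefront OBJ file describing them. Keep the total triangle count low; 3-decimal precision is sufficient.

v -0.051 -4.393 -2.765
v 0.687 -4.614 -2.037
v -0.011 -3.488 -0.987
v -0.749 -3.267 -1.715
v 0.899 -4.205 -2.335
v 0.202 -3.079 -1.285
v 0.857 -3.847 -2.748
v 0.159 -2.72 -1.698
v 0.571 -3.635 -3.165
v -0.126 -2.508 -2.116
v 0.119 -3.626 -3.476
v -0.579 -2.499 -2.426
v -0.379 -3.822 -3.595
v -1.077 -2.696 -2.546
v -0.789 -4.172 -3.493
v -1.487 -3.046 -2.443
v -1.002 -4.581 -3.195
v -1.699 -3.455 -2.145
v -0.959 -4.94 -2.782
v -1.657 -3.813 -1.732
v -0.674 -5.152 -2.364
v -1.371 -4.025 -1.315
v -0.221 -5.161 -2.054
v -0.919 -4.034 -1.004
v 0.277 -4.964 -1.934
v -0.421 -3.838 -0.885
v 1.655 4.137 -0.306
v 2.165 4.903 -0.112
v 2.105 3.643 0.466
v 1.72 4.943 0.173
v 1.255 4.728 0.306
v 0.917 4.325 0.245
v 0.813 3.862 0.009
v 0.977 3.486 -0.326
v 1.356 3.317 -0.656
v 1.83 3.408 -0.874
v 2.248 3.731 -0.911
v 2.479 4.182 -0.757
v 2.447 4.619 -0.459
v 0.785 -1.485 1.85
v 1.597 -1.618 2.171
v 0.983 -2.542 0.909
v 1.795 -2.675 1.23
v 1.088 -2.875 1.72
v 0.965 -2.222 2.302
v 1.615 -1.938 0.778
v 1.492 -1.285 1.36
v 2.11 -1.898 1.509
v 1.784 -2.478 2.091
v 0.796 -1.682 0.989
v 0.47 -2.262 1.571
v -3.255 0.637 2.462
v -2.99 0.463 1.989
v -1.885 0.943 3.118
v -3.025 0.71 1.946
v -3.105 0.944 2.005
v -3.215 1.116 2.155
v -3.334 1.193 2.366
v -3.436 1.161 2.596
v -3.503 1.024 2.799
v -3.521 0.811 2.935
v -3.486 0.564 2.978
v -3.405 0.331 2.919
v -3.295 0.158 2.769
v -3.177 0.081 2.558
v -3.074 0.113 2.328
v -3.008 0.25 2.125
v -2.827 -1.227 -2.923
v -2.414 -0.565 -2.538
v -1.873 -2.393 -1.937
v -2.968 -0.743 -2.214
v -3.439 -1.205 -2.305
v -3.551 -1.68 -2.758
v -3.239 -1.89 -3.308
v -2.686 -1.711 -3.632
v -2.215 -1.249 -3.541
v -2.102 -0.774 -3.088
f 2 1 5
f 2 5 3
f 3 5 6
f 3 6 4
f 5 1 7
f 5 7 6
f 6 7 8
f 6 8 4
f 7 1 9
f 7 9 8
f 8 9 10
f 8 10 4
f 9 1 11
f 9 11 10
f 10 11 12
f 10 12 4
f 11 1 13
f 11 13 12
f 12 13 14
f 12 14 4
f 13 1 15
f 13 15 14
f 14 15 16
f 14 16 4
f 15 1 17
f 15 17 16
f 16 17 18
f 16 18 4
f 17 1 19
f 17 19 18
f 18 19 20
f 18 20 4
f 19 1 21
f 19 21 20
f 20 21 22
f 20 22 4
f 21 1 23
f 21 23 22
f 22 23 24
f 22 24 4
f 23 1 25
f 23 25 24
f 24 25 26
f 24 26 4
f 25 1 2
f 25 2 26
f 26 2 3
f 26 3 4
f 28 27 30
f 28 30 29
f 30 27 31
f 30 31 29
f 31 27 32
f 31 32 29
f 32 27 33
f 32 33 29
f 33 27 34
f 33 34 29
f 34 27 35
f 34 35 29
f 35 27 36
f 35 36 29
f 36 27 37
f 36 37 29
f 37 27 38
f 37 38 29
f 38 27 39
f 38 39 29
f 39 27 28
f 39 28 29
f 40 51 45
f 40 45 41
f 40 41 47
f 40 47 50
f 40 50 51
f 41 45 49
f 45 51 44
f 51 50 42
f 50 47 46
f 47 41 48
f 43 49 44
f 43 44 42
f 43 42 46
f 43 46 48
f 43 48 49
f 44 49 45
f 42 44 51
f 46 42 50
f 48 46 47
f 49 48 41
f 53 52 55
f 53 55 54
f 55 52 56
f 55 56 54
f 56 52 57
f 56 57 54
f 57 52 58
f 57 58 54
f 58 52 59
f 58 59 54
f 59 52 60
f 59 60 54
f 60 52 61
f 60 61 54
f 61 52 62
f 61 62 54
f 62 52 63
f 62 63 54
f 63 52 64
f 63 64 54
f 64 52 65
f 64 65 54
f 65 52 66
f 65 66 54
f 66 52 67
f 66 67 54
f 67 52 53
f 67 53 54
f 69 68 71
f 69 71 70
f 71 68 72
f 71 72 70
f 72 68 73
f 72 73 70
f 73 68 74
f 73 74 70
f 74 68 75
f 74 75 70
f 75 68 76
f 75 76 70
f 76 68 77
f 76 77 70
f 77 68 69
f 77 69 70



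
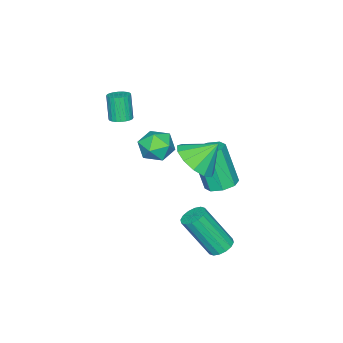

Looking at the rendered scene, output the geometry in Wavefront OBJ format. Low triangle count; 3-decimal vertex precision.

v 2.53 1.976 2.569
v 3.411 2.018 3.119
v 1.91 2.664 3.511
v 3.41 2.491 2.773
v 3.129 2.8 2.362
v 2.658 2.848 2.017
v 2.146 2.619 1.847
v 1.756 2.186 1.907
v 1.611 1.687 2.177
v 1.758 1.279 2.571
v 2.15 1.093 2.965
v 2.662 1.187 3.233
v 3.133 1.532 3.291
v -0.023 -0.789 0.478
v 0.84 -0.827 0.293
v 0.08 -2.013 1.207
v 0.943 -2.051 1.022
v 0.636 -1.432 1.571
v 0.572 -0.675 1.121
v 0.348 -2.165 0.379
v 0.284 -1.408 -0.071
v 1.069 -1.677 0.232
v 1.247 -1.224 0.969
v -0.327 -1.616 0.531
v -0.149 -1.163 1.268
v 1.026 2.276 0.259
v 1.584 2.708 0.446
v 1.511 1.976 2.349
v 0.954 1.544 2.161
v 1.088 2.954 0.522
v 1.015 2.222 2.425
v 0.556 2.803 0.443
v 0.483 2.071 2.346
v 0.3 2.343 0.257
v 0.227 1.611 2.159
v 0.469 1.844 0.071
v 0.396 1.112 1.974
v 0.965 1.598 -0.005
v 0.892 0.866 1.898
v 1.497 1.749 0.074
v 1.424 1.017 1.977
v 1.753 2.209 0.261
v 1.68 1.477 2.163
v 1.918 -2.163 3.03
v 2.301 -1.864 3.183
v 2.045 -2.157 4.402
v 1.662 -2.457 4.25
v 2.15 -1.735 3.182
v 1.893 -2.028 4.401
v 1.962 -1.672 3.158
v 1.706 -1.965 4.377
v 1.769 -1.683 3.114
v 1.512 -1.976 4.334
v 1.598 -1.768 3.058
v 1.341 -2.061 4.277
v 1.475 -1.913 2.998
v 1.219 -2.206 4.217
v 1.42 -2.096 2.942
v 1.164 -2.389 4.161
v 1.441 -2.289 2.9
v 1.185 -2.582 4.119
v 1.535 -2.463 2.878
v 1.279 -2.756 4.097
v 1.687 -2.592 2.879
v 1.43 -2.885 4.098
v 1.874 -2.655 2.903
v 1.618 -2.948 4.122
v 2.068 -2.644 2.946
v 1.811 -2.937 4.166
v 2.239 -2.559 3.003
v 1.982 -2.852 4.222
v 2.361 -2.414 3.063
v 2.105 -2.707 4.282
v 2.416 -2.231 3.119
v 2.16 -2.524 4.338
v 2.395 -2.038 3.161
v 2.139 -2.331 4.38
v 2.733 3.407 -2.022
v 3.208 3.162 -2.295
v 3.722 2.127 -0.47
v 3.247 2.373 -0.198
v 3.313 3.428 -2.174
v 3.827 2.393 -0.349
v 3.263 3.688 -2.012
v 3.777 2.653 -0.187
v 3.071 3.873 -1.853
v 3.585 2.839 -0.028
v 2.788 3.934 -1.74
v 3.302 2.899 0.085
v 2.491 3.853 -1.702
v 3.005 2.818 0.123
v 2.258 3.653 -1.75
v 2.772 2.618 0.075
v 2.153 3.387 -1.871
v 2.667 2.352 -0.046
v 2.203 3.127 -2.033
v 2.717 2.092 -0.208
v 2.395 2.941 -2.192
v 2.909 1.907 -0.367
v 2.678 2.881 -2.305
v 3.192 1.846 -0.48
v 2.975 2.962 -2.343
v 3.489 1.927 -0.518
f 2 1 4
f 2 4 3
f 4 1 5
f 4 5 3
f 5 1 6
f 5 6 3
f 6 1 7
f 6 7 3
f 7 1 8
f 7 8 3
f 8 1 9
f 8 9 3
f 9 1 10
f 9 10 3
f 10 1 11
f 10 11 3
f 11 1 12
f 11 12 3
f 12 1 13
f 12 13 3
f 13 1 2
f 13 2 3
f 14 25 19
f 14 19 15
f 14 15 21
f 14 21 24
f 14 24 25
f 15 19 23
f 19 25 18
f 25 24 16
f 24 21 20
f 21 15 22
f 17 23 18
f 17 18 16
f 17 16 20
f 17 20 22
f 17 22 23
f 18 23 19
f 16 18 25
f 20 16 24
f 22 20 21
f 23 22 15
f 27 26 30
f 27 30 28
f 28 30 31
f 28 31 29
f 30 26 32
f 30 32 31
f 31 32 33
f 31 33 29
f 32 26 34
f 32 34 33
f 33 34 35
f 33 35 29
f 34 26 36
f 34 36 35
f 35 36 37
f 35 37 29
f 36 26 38
f 36 38 37
f 37 38 39
f 37 39 29
f 38 26 40
f 38 40 39
f 39 40 41
f 39 41 29
f 40 26 42
f 40 42 41
f 41 42 43
f 41 43 29
f 42 26 27
f 42 27 43
f 43 27 28
f 43 28 29
f 45 44 48
f 45 48 46
f 46 48 49
f 46 49 47
f 48 44 50
f 48 50 49
f 49 50 51
f 49 51 47
f 50 44 52
f 50 52 51
f 51 52 53
f 51 53 47
f 52 44 54
f 52 54 53
f 53 54 55
f 53 55 47
f 54 44 56
f 54 56 55
f 55 56 57
f 55 57 47
f 56 44 58
f 56 58 57
f 57 58 59
f 57 59 47
f 58 44 60
f 58 60 59
f 59 60 61
f 59 61 47
f 60 44 62
f 60 62 61
f 61 62 63
f 61 63 47
f 62 44 64
f 62 64 63
f 63 64 65
f 63 65 47
f 64 44 66
f 64 66 65
f 65 66 67
f 65 67 47
f 66 44 68
f 66 68 67
f 67 68 69
f 67 69 47
f 68 44 70
f 68 70 69
f 69 70 71
f 69 71 47
f 70 44 72
f 70 72 71
f 71 72 73
f 71 73 47
f 72 44 74
f 72 74 73
f 73 74 75
f 73 75 47
f 74 44 76
f 74 76 75
f 75 76 77
f 75 77 47
f 76 44 45
f 76 45 77
f 77 45 46
f 77 46 47
f 79 78 82
f 79 82 80
f 80 82 83
f 80 83 81
f 82 78 84
f 82 84 83
f 83 84 85
f 83 85 81
f 84 78 86
f 84 86 85
f 85 86 87
f 85 87 81
f 86 78 88
f 86 88 87
f 87 88 89
f 87 89 81
f 88 78 90
f 88 90 89
f 89 90 91
f 89 91 81
f 90 78 92
f 90 92 91
f 91 92 93
f 91 93 81
f 92 78 94
f 92 94 93
f 93 94 95
f 93 95 81
f 94 78 96
f 94 96 95
f 95 96 97
f 95 97 81
f 96 78 98
f 96 98 97
f 97 98 99
f 97 99 81
f 98 78 100
f 98 100 99
f 99 100 101
f 99 101 81
f 100 78 102
f 100 102 101
f 101 102 103
f 101 103 81
f 102 78 79
f 102 79 103
f 103 79 80
f 103 80 81



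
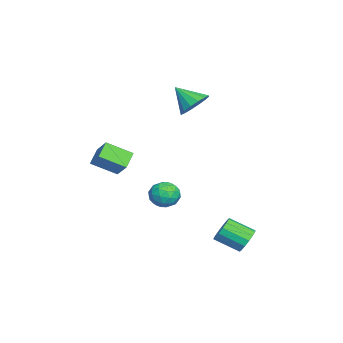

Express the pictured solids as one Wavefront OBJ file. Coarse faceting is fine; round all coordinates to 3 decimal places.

v 2.593 2.916 -2.781
v 2.887 3.122 -2.325
v 2.742 2.129 -1.784
v 2.447 1.924 -2.239
v 2.601 3.193 -2.271
v 2.455 2.201 -1.73
v 2.312 3.19 -2.354
v 2.167 2.198 -1.812
v 2.099 3.114 -2.551
v 1.953 2.122 -2.009
v 2.017 2.985 -2.809
v 1.872 1.993 -2.267
v 2.09 2.837 -3.06
v 1.945 1.845 -2.518
v 2.298 2.711 -3.236
v 2.153 1.718 -2.695
v 2.585 2.639 -3.29
v 2.439 1.647 -2.749
v 2.873 2.642 -3.208
v 2.728 1.65 -2.666
v 3.087 2.718 -3.011
v 2.941 1.726 -2.469
v 3.168 2.847 -2.753
v 3.023 1.855 -2.211
v 3.095 2.995 -2.502
v 2.95 2.003 -1.96
v 2.047 0.339 -0.566
v 2.47 0.067 -0.981
v 1.51 -0.567 -0.519
v 1.933 -0.839 -0.934
v 2.122 -0.686 -0.329
v 2.454 -0.125 -0.358
v 1.526 -0.375 -1.142
v 1.858 0.186 -1.171
v 2.148 -0.374 -1.336
v 2.516 -0.566 -0.834
v 1.464 0.066 -0.666
v 1.832 -0.126 -0.164
v 2.306 0.283 -0.778
v 1.674 -0.783 -0.722
v 1.785 -0.692 -0.367
v 2.034 -0.852 -0.61
v 2.296 0.17 -0.412
v 2.545 0.01 -0.655
v 2.34 -0.433 -0.272
v 1.435 -0.51 -0.845
v 1.684 -0.67 -1.088
v 1.946 0.352 -0.89
v 2.195 0.192 -1.133
v 1.64 -0.067 -1.228
v 2.365 -0.137 -1.23
v 2.049 -0.669 -1.203
v 1.81 -0.396 -1.325
v 2.005 -0.067 -1.342
v 2.582 -0.25 -0.935
v 2.266 -0.782 -0.907
v 2.377 -0.692 -0.552
v 2.572 -0.363 -0.569
v 2.392 -0.509 -1.144
v 1.714 0.282 -0.593
v 1.398 -0.25 -0.565
v 1.408 -0.137 -0.931
v 1.603 0.192 -0.948
v 1.931 0.169 -0.297
v 1.615 -0.363 -0.27
v 1.975 -0.433 -0.158
v 2.17 -0.104 -0.175
v 1.588 0.009 -0.356
v 0.754 -2.934 0.972
v 1.329 -2.519 1.618
v 0.658 -1.907 0.398
v 1.233 -1.492 1.045
v 1.407 -3.128 0.515
v 1.982 -2.713 1.162
v 1.311 -2.101 -0.058
v 1.886 -1.686 0.588
v -1.979 0.58 2.338
v -1.326 0.215 2.277
v -2.361 -0.24 3.142
v -1.272 0.471 2.563
v -1.407 0.756 2.79
v -1.695 0.994 2.895
v -2.059 1.121 2.851
v -2.402 1.103 2.67
v -2.631 0.945 2.399
v -2.686 0.689 2.113
v -2.551 0.404 1.886
v -2.263 0.166 1.781
v -1.899 0.039 1.825
v -1.556 0.057 2.006
f 2 1 5
f 2 5 3
f 3 5 6
f 3 6 4
f 5 1 7
f 5 7 6
f 6 7 8
f 6 8 4
f 7 1 9
f 7 9 8
f 8 9 10
f 8 10 4
f 9 1 11
f 9 11 10
f 10 11 12
f 10 12 4
f 11 1 13
f 11 13 12
f 12 13 14
f 12 14 4
f 13 1 15
f 13 15 14
f 14 15 16
f 14 16 4
f 15 1 17
f 15 17 16
f 16 17 18
f 16 18 4
f 17 1 19
f 17 19 18
f 18 19 20
f 18 20 4
f 19 1 21
f 19 21 20
f 20 21 22
f 20 22 4
f 21 1 23
f 21 23 22
f 22 23 24
f 22 24 4
f 23 1 25
f 23 25 24
f 24 25 26
f 24 26 4
f 25 1 2
f 25 2 26
f 26 2 3
f 26 3 4
f 27 64 43
f 64 38 67
f 43 67 32
f 64 67 43
f 27 43 39
f 43 32 44
f 39 44 28
f 43 44 39
f 27 39 48
f 39 28 49
f 48 49 34
f 39 49 48
f 27 48 60
f 48 34 63
f 60 63 37
f 48 63 60
f 27 60 64
f 60 37 68
f 64 68 38
f 60 68 64
f 28 44 55
f 44 32 58
f 55 58 36
f 44 58 55
f 32 67 45
f 67 38 66
f 45 66 31
f 67 66 45
f 38 68 65
f 68 37 61
f 65 61 29
f 68 61 65
f 37 63 62
f 63 34 50
f 62 50 33
f 63 50 62
f 34 49 54
f 49 28 51
f 54 51 35
f 49 51 54
f 30 56 42
f 56 36 57
f 42 57 31
f 56 57 42
f 30 42 40
f 42 31 41
f 40 41 29
f 42 41 40
f 30 40 47
f 40 29 46
f 47 46 33
f 40 46 47
f 30 47 52
f 47 33 53
f 52 53 35
f 47 53 52
f 30 52 56
f 52 35 59
f 56 59 36
f 52 59 56
f 31 57 45
f 57 36 58
f 45 58 32
f 57 58 45
f 29 41 65
f 41 31 66
f 65 66 38
f 41 66 65
f 33 46 62
f 46 29 61
f 62 61 37
f 46 61 62
f 35 53 54
f 53 33 50
f 54 50 34
f 53 50 54
f 36 59 55
f 59 35 51
f 55 51 28
f 59 51 55
f 70 72 69
f 73 70 69
f 69 72 71
f 71 73 69
f 70 76 72
f 74 70 73
f 74 76 70
f 72 76 71
f 75 73 71
f 71 76 75
f 75 74 73
f 76 74 75
f 78 77 80
f 78 80 79
f 80 77 81
f 80 81 79
f 81 77 82
f 81 82 79
f 82 77 83
f 82 83 79
f 83 77 84
f 83 84 79
f 84 77 85
f 84 85 79
f 85 77 86
f 85 86 79
f 86 77 87
f 86 87 79
f 87 77 88
f 87 88 79
f 88 77 89
f 88 89 79
f 89 77 90
f 89 90 79
f 90 77 78
f 90 78 79



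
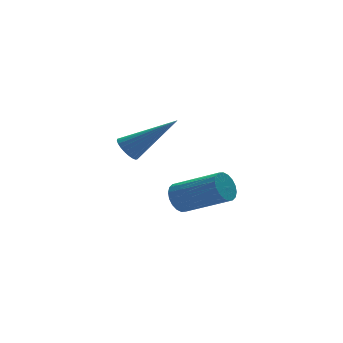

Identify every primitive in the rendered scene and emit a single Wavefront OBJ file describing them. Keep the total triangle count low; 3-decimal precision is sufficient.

v -0.91 -3.052 0.164
v -0.458 -2.917 -0.222
v 0.623 -4.152 0.609
v 0.17 -4.288 0.996
v -0.417 -2.743 -0.018
v 0.664 -3.979 0.814
v -0.473 -2.631 0.223
v 0.607 -3.866 1.054
v -0.616 -2.602 0.452
v 0.464 -3.837 1.283
v -0.818 -2.662 0.624
v 0.263 -3.897 1.455
v -1.037 -2.8 0.705
v 0.043 -4.035 1.536
v -1.232 -2.987 0.679
v -0.151 -4.223 1.51
v -1.363 -3.188 0.551
v -0.282 -4.423 1.382
v -1.404 -3.361 0.346
v -0.323 -4.597 1.178
v -1.347 -3.474 0.106
v -0.267 -4.709 0.937
v -1.204 -3.503 -0.123
v -0.124 -4.738 0.708
v -1.003 -3.443 -0.295
v 0.078 -4.678 0.536
v -0.783 -3.305 -0.376
v 0.297 -4.54 0.455
v -0.589 -3.117 -0.35
v 0.492 -4.353 0.481
v -1.354 0.268 1.184
v -1.004 0.208 0.752
v 0.194 -0.428 2.536
v -0.963 0.414 0.811
v -0.982 0.598 0.927
v -1.057 0.732 1.083
v -1.178 0.795 1.254
v -1.325 0.778 1.414
v -1.477 0.684 1.539
v -1.61 0.526 1.611
v -1.705 0.329 1.617
v -1.746 0.122 1.558
v -1.727 -0.062 1.441
v -1.651 -0.196 1.286
v -1.531 -0.259 1.115
v -1.383 -0.242 0.955
v -1.231 -0.147 0.829
v -1.098 0.011 0.758
f 2 1 5
f 2 5 3
f 3 5 6
f 3 6 4
f 5 1 7
f 5 7 6
f 6 7 8
f 6 8 4
f 7 1 9
f 7 9 8
f 8 9 10
f 8 10 4
f 9 1 11
f 9 11 10
f 10 11 12
f 10 12 4
f 11 1 13
f 11 13 12
f 12 13 14
f 12 14 4
f 13 1 15
f 13 15 14
f 14 15 16
f 14 16 4
f 15 1 17
f 15 17 16
f 16 17 18
f 16 18 4
f 17 1 19
f 17 19 18
f 18 19 20
f 18 20 4
f 19 1 21
f 19 21 20
f 20 21 22
f 20 22 4
f 21 1 23
f 21 23 22
f 22 23 24
f 22 24 4
f 23 1 25
f 23 25 24
f 24 25 26
f 24 26 4
f 25 1 27
f 25 27 26
f 26 27 28
f 26 28 4
f 27 1 29
f 27 29 28
f 28 29 30
f 28 30 4
f 29 1 2
f 29 2 30
f 30 2 3
f 30 3 4
f 32 31 34
f 32 34 33
f 34 31 35
f 34 35 33
f 35 31 36
f 35 36 33
f 36 31 37
f 36 37 33
f 37 31 38
f 37 38 33
f 38 31 39
f 38 39 33
f 39 31 40
f 39 40 33
f 40 31 41
f 40 41 33
f 41 31 42
f 41 42 33
f 42 31 43
f 42 43 33
f 43 31 44
f 43 44 33
f 44 31 45
f 44 45 33
f 45 31 46
f 45 46 33
f 46 31 47
f 46 47 33
f 47 31 48
f 47 48 33
f 48 31 32
f 48 32 33



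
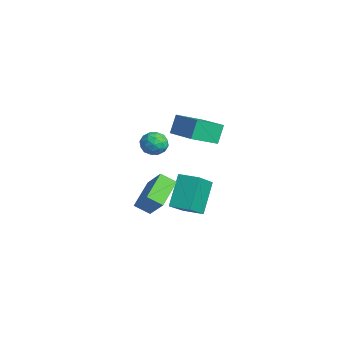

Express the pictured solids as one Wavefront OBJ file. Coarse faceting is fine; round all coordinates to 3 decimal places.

v 1.169 1.822 1.338
v 0.825 2.265 2.307
v 1.165 3.168 0.722
v 0.82 3.611 1.692
v 3.12 2.089 1.908
v 2.775 2.532 2.878
v 3.115 3.435 1.293
v 2.771 3.878 2.262
v 2.193 0.906 1.159
v 2.794 1.102 1.492
v 2.206 -0.102 1.728
v 2.807 0.094 2.061
v 2.191 0.425 2.211
v 2.183 1.047 1.86
v 2.817 -0.047 1.36
v 2.809 0.575 1.009
v 3.18 0.513 1.617
v 2.793 0.804 2.143
v 2.207 0.196 1.077
v 1.82 0.487 1.603
v 2.492 1.092 1.276
v 2.508 -0.092 1.944
v 2.146 0.102 2.033
v 2.499 0.217 2.228
v 2.133 1.06 1.492
v 2.487 1.175 1.688
v 2.132 0.778 2.11
v 2.513 -0.175 1.532
v 2.867 -0.06 1.728
v 2.501 0.783 0.992
v 2.854 0.898 1.187
v 2.868 0.222 1.11
v 3.072 0.861 1.545
v 3.08 0.269 1.879
v 3.086 0.186 1.467
v 3.081 0.552 1.261
v 2.845 1.033 1.854
v 2.853 0.44 2.188
v 2.491 0.635 2.276
v 2.486 1.001 2.07
v 3.072 0.686 1.927
v 2.147 0.56 1.032
v 2.155 -0.033 1.366
v 2.514 -0.001 1.15
v 2.509 0.365 0.944
v 1.92 0.731 1.341
v 1.928 0.139 1.675
v 1.919 0.448 1.959
v 1.914 0.814 1.753
v 1.928 0.314 1.293
v -0.151 3.016 -5.101
v -1.028 3.863 -3.528
v 0.652 3.781 -5.065
v -0.224 4.628 -3.492
v 0.884 1.872 -3.908
v 0.008 2.719 -2.335
v 1.688 2.637 -3.872
v 0.811 3.484 -2.299
v 2.262 0.373 -3.282
v 1.889 -0.3 -2.777
v 1.132 1.518 -2.592
v 0.759 0.845 -2.087
v 3.201 0.655 -2.213
v 2.828 -0.018 -1.708
v 2.071 1.8 -1.523
v 1.698 1.127 -1.018
f 2 4 1
f 5 2 1
f 1 4 3
f 3 5 1
f 2 8 4
f 6 2 5
f 6 8 2
f 4 8 3
f 7 5 3
f 3 8 7
f 7 6 5
f 8 6 7
f 9 46 25
f 46 20 49
f 25 49 14
f 46 49 25
f 9 25 21
f 25 14 26
f 21 26 10
f 25 26 21
f 9 21 30
f 21 10 31
f 30 31 16
f 21 31 30
f 9 30 42
f 30 16 45
f 42 45 19
f 30 45 42
f 9 42 46
f 42 19 50
f 46 50 20
f 42 50 46
f 10 26 37
f 26 14 40
f 37 40 18
f 26 40 37
f 14 49 27
f 49 20 48
f 27 48 13
f 49 48 27
f 20 50 47
f 50 19 43
f 47 43 11
f 50 43 47
f 19 45 44
f 45 16 32
f 44 32 15
f 45 32 44
f 16 31 36
f 31 10 33
f 36 33 17
f 31 33 36
f 12 38 24
f 38 18 39
f 24 39 13
f 38 39 24
f 12 24 22
f 24 13 23
f 22 23 11
f 24 23 22
f 12 22 29
f 22 11 28
f 29 28 15
f 22 28 29
f 12 29 34
f 29 15 35
f 34 35 17
f 29 35 34
f 12 34 38
f 34 17 41
f 38 41 18
f 34 41 38
f 13 39 27
f 39 18 40
f 27 40 14
f 39 40 27
f 11 23 47
f 23 13 48
f 47 48 20
f 23 48 47
f 15 28 44
f 28 11 43
f 44 43 19
f 28 43 44
f 17 35 36
f 35 15 32
f 36 32 16
f 35 32 36
f 18 41 37
f 41 17 33
f 37 33 10
f 41 33 37
f 52 54 51
f 55 52 51
f 51 54 53
f 53 55 51
f 52 58 54
f 56 52 55
f 56 58 52
f 54 58 53
f 57 55 53
f 53 58 57
f 57 56 55
f 58 56 57
f 60 62 59
f 63 60 59
f 59 62 61
f 61 63 59
f 60 66 62
f 64 60 63
f 64 66 60
f 62 66 61
f 65 63 61
f 61 66 65
f 65 64 63
f 66 64 65



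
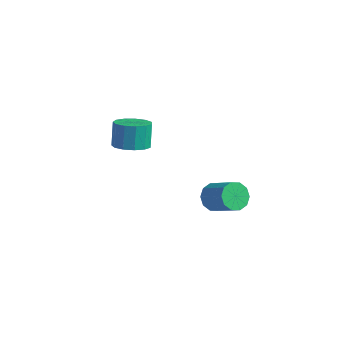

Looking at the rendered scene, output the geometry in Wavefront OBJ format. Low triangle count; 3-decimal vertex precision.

v 3.226 -1.531 -0.185
v 3.684 -1.673 -0.947
v 5.212 -1.731 -0.017
v 4.754 -1.589 0.745
v 3.654 -1.124 -0.864
v 5.183 -1.182 0.066
v 3.461 -0.73 -0.522
v 4.989 -0.788 0.408
v 3.178 -0.642 -0.051
v 4.707 -0.7 0.879
v 2.913 -0.894 0.369
v 4.442 -0.952 1.298
v 2.768 -1.389 0.577
v 4.296 -1.447 1.507
v 2.797 -1.938 0.494
v 4.326 -1.996 1.424
v 2.991 -2.332 0.152
v 4.519 -2.39 1.082
v 3.273 -2.42 -0.319
v 4.802 -2.478 0.611
v 3.538 -2.168 -0.738
v 5.067 -2.226 0.191
v -2.161 -2.281 1.456
v -1.258 -1.748 1.503
v -1.596 -1.306 2.971
v -2.499 -1.839 2.924
v -1.663 -1.371 1.296
v -2.001 -0.928 2.764
v -2.227 -1.282 1.14
v -2.565 -0.84 2.607
v -2.77 -1.511 1.084
v -3.108 -1.068 2.551
v -3.119 -1.984 1.146
v -3.457 -1.542 2.614
v -3.165 -2.552 1.307
v -3.502 -2.109 2.775
v -2.891 -3.034 1.515
v -3.229 -2.591 2.983
v -2.386 -3.276 1.704
v -2.724 -2.834 3.172
v -1.81 -3.203 1.815
v -2.147 -2.761 3.283
v -1.345 -2.838 1.812
v -1.683 -2.395 3.28
v -1.139 -2.295 1.696
v -1.477 -1.852 3.163
f 2 1 5
f 2 5 3
f 3 5 6
f 3 6 4
f 5 1 7
f 5 7 6
f 6 7 8
f 6 8 4
f 7 1 9
f 7 9 8
f 8 9 10
f 8 10 4
f 9 1 11
f 9 11 10
f 10 11 12
f 10 12 4
f 11 1 13
f 11 13 12
f 12 13 14
f 12 14 4
f 13 1 15
f 13 15 14
f 14 15 16
f 14 16 4
f 15 1 17
f 15 17 16
f 16 17 18
f 16 18 4
f 17 1 19
f 17 19 18
f 18 19 20
f 18 20 4
f 19 1 21
f 19 21 20
f 20 21 22
f 20 22 4
f 21 1 2
f 21 2 22
f 22 2 3
f 22 3 4
f 24 23 27
f 24 27 25
f 25 27 28
f 25 28 26
f 27 23 29
f 27 29 28
f 28 29 30
f 28 30 26
f 29 23 31
f 29 31 30
f 30 31 32
f 30 32 26
f 31 23 33
f 31 33 32
f 32 33 34
f 32 34 26
f 33 23 35
f 33 35 34
f 34 35 36
f 34 36 26
f 35 23 37
f 35 37 36
f 36 37 38
f 36 38 26
f 37 23 39
f 37 39 38
f 38 39 40
f 38 40 26
f 39 23 41
f 39 41 40
f 40 41 42
f 40 42 26
f 41 23 43
f 41 43 42
f 42 43 44
f 42 44 26
f 43 23 45
f 43 45 44
f 44 45 46
f 44 46 26
f 45 23 24
f 45 24 46
f 46 24 25
f 46 25 26



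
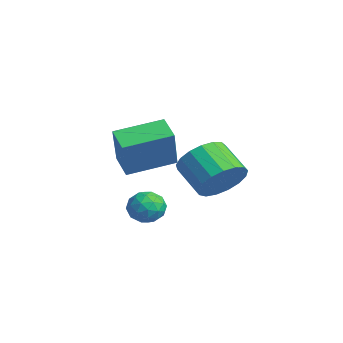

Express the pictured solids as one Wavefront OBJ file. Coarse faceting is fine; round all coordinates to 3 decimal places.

v -0.504 3.944 -0.056
v -0.013 4.166 0.738
v -1.145 3.839 1.53
v -1.636 3.616 0.736
v -0.212 4.563 0.617
v -1.344 4.235 1.409
v -0.478 4.817 0.342
v -1.61 4.49 1.134
v -0.75 4.871 -0.025
v -1.882 4.544 0.768
v -0.965 4.713 -0.398
v -2.098 4.386 0.394
v -1.075 4.378 -0.693
v -2.208 4.051 0.099
v -1.054 3.944 -0.843
v -2.187 3.617 -0.05
v -0.907 3.51 -0.812
v -2.04 3.183 -0.019
v -0.668 3.175 -0.608
v -1.8 2.848 0.185
v -0.391 3.016 -0.277
v -1.523 2.689 0.515
v -0.14 3.07 0.104
v -1.272 2.743 0.896
v 0.028 3.324 0.448
v -1.104 2.997 1.24
v 0.074 3.719 0.677
v -1.058 3.392 1.469
v 0.6 0.833 -0.199
v 1.124 1.053 -0.56
v 1.276 0.267 0.44
v 1.8 0.487 0.079
v 1.456 0.915 0.468
v 1.038 1.265 0.073
v 1.362 0.055 -0.193
v 0.944 0.405 -0.588
v 1.595 0.572 -0.556
v 1.653 1.103 -0.147
v 0.747 0.217 0.027
v 0.805 0.748 0.436
v 0.802 0.993 -0.436
v 1.598 0.327 0.316
v 1.395 0.579 0.544
v 1.703 0.708 0.332
v 0.752 1.117 -0.063
v 1.06 1.246 -0.275
v 1.255 1.165 0.329
v 1.34 0.074 0.155
v 1.648 0.203 -0.057
v 0.697 0.612 -0.452
v 1.005 0.741 -0.664
v 1.145 0.155 -0.449
v 1.387 0.839 -0.645
v 1.785 0.507 -0.27
v 1.527 0.253 -0.43
v 1.282 0.458 -0.662
v 1.422 1.151 -0.405
v 1.819 0.819 -0.029
v 1.617 1.071 0.199
v 1.371 1.276 -0.033
v 1.698 0.869 -0.403
v 0.581 0.501 -0.091
v 0.978 0.169 0.285
v 1.029 0.044 -0.087
v 0.783 0.249 -0.319
v 0.615 0.813 0.15
v 1.013 0.481 0.525
v 1.118 0.862 0.542
v 0.873 1.067 0.31
v 0.702 0.451 0.283
v -3.632 1.352 0.248
v -2.859 0.952 1.812
v -3.488 3.126 0.631
v -2.715 2.726 2.195
v -2.725 1.374 -0.195
v -1.952 0.974 1.369
v -2.581 3.148 0.188
v -1.808 2.748 1.752
f 2 1 5
f 2 5 3
f 3 5 6
f 3 6 4
f 5 1 7
f 5 7 6
f 6 7 8
f 6 8 4
f 7 1 9
f 7 9 8
f 8 9 10
f 8 10 4
f 9 1 11
f 9 11 10
f 10 11 12
f 10 12 4
f 11 1 13
f 11 13 12
f 12 13 14
f 12 14 4
f 13 1 15
f 13 15 14
f 14 15 16
f 14 16 4
f 15 1 17
f 15 17 16
f 16 17 18
f 16 18 4
f 17 1 19
f 17 19 18
f 18 19 20
f 18 20 4
f 19 1 21
f 19 21 20
f 20 21 22
f 20 22 4
f 21 1 23
f 21 23 22
f 22 23 24
f 22 24 4
f 23 1 25
f 23 25 24
f 24 25 26
f 24 26 4
f 25 1 27
f 25 27 26
f 26 27 28
f 26 28 4
f 27 1 2
f 27 2 28
f 28 2 3
f 28 3 4
f 29 66 45
f 66 40 69
f 45 69 34
f 66 69 45
f 29 45 41
f 45 34 46
f 41 46 30
f 45 46 41
f 29 41 50
f 41 30 51
f 50 51 36
f 41 51 50
f 29 50 62
f 50 36 65
f 62 65 39
f 50 65 62
f 29 62 66
f 62 39 70
f 66 70 40
f 62 70 66
f 30 46 57
f 46 34 60
f 57 60 38
f 46 60 57
f 34 69 47
f 69 40 68
f 47 68 33
f 69 68 47
f 40 70 67
f 70 39 63
f 67 63 31
f 70 63 67
f 39 65 64
f 65 36 52
f 64 52 35
f 65 52 64
f 36 51 56
f 51 30 53
f 56 53 37
f 51 53 56
f 32 58 44
f 58 38 59
f 44 59 33
f 58 59 44
f 32 44 42
f 44 33 43
f 42 43 31
f 44 43 42
f 32 42 49
f 42 31 48
f 49 48 35
f 42 48 49
f 32 49 54
f 49 35 55
f 54 55 37
f 49 55 54
f 32 54 58
f 54 37 61
f 58 61 38
f 54 61 58
f 33 59 47
f 59 38 60
f 47 60 34
f 59 60 47
f 31 43 67
f 43 33 68
f 67 68 40
f 43 68 67
f 35 48 64
f 48 31 63
f 64 63 39
f 48 63 64
f 37 55 56
f 55 35 52
f 56 52 36
f 55 52 56
f 38 61 57
f 61 37 53
f 57 53 30
f 61 53 57
f 72 74 71
f 75 72 71
f 71 74 73
f 73 75 71
f 72 78 74
f 76 72 75
f 76 78 72
f 74 78 73
f 77 75 73
f 73 78 77
f 77 76 75
f 78 76 77



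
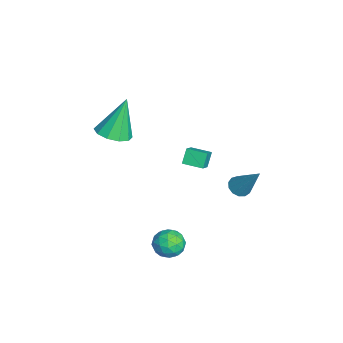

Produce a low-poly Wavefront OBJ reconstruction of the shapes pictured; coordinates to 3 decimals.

v -0.819 2.369 -0.738
v -0.371 2.006 -0.8
v 0.039 3.151 0.878
v -0.297 2.275 -0.97
v -0.388 2.574 -1.067
v -0.616 2.808 -1.058
v -0.909 2.902 -0.948
v -1.173 2.828 -0.772
v -1.325 2.607 -0.584
v -1.317 2.312 -0.446
v -1.151 2.034 -0.4
v -0.879 1.863 -0.461
v -0.589 1.852 -0.611
v 0.912 -0.568 -2.19
v 1.262 -0.292 -2.853
v 1.618 -1.648 -2.267
v 1.968 -1.372 -2.93
v 2.12 -1.028 -2.225
v 1.683 -0.36 -2.178
v 1.197 -1.58 -2.942
v 0.76 -0.912 -2.895
v 1.438 -0.918 -3.318
v 2.009 -0.576 -2.875
v 0.871 -1.364 -2.245
v 1.442 -1.022 -1.802
v 1.025 -0.335 -2.515
v 1.855 -1.605 -2.605
v 1.944 -1.402 -2.191
v 2.15 -1.24 -2.58
v 1.273 -0.375 -2.118
v 1.478 -0.213 -2.508
v 1.983 -0.645 -2.138
v 1.402 -1.727 -2.612
v 1.607 -1.565 -3.002
v 0.73 -0.7 -2.54
v 0.936 -0.538 -2.929
v 0.897 -1.295 -2.982
v 1.334 -0.541 -3.178
v 1.749 -1.176 -3.223
v 1.296 -1.298 -3.23
v 1.039 -0.905 -3.203
v 1.67 -0.34 -2.918
v 2.085 -0.975 -2.962
v 2.174 -0.772 -2.548
v 1.917 -0.38 -2.52
v 1.773 -0.708 -3.191
v 0.795 -0.965 -2.158
v 1.21 -1.6 -2.202
v 0.963 -1.56 -2.6
v 0.706 -1.168 -2.572
v 1.131 -0.764 -1.897
v 1.546 -1.399 -1.942
v 1.841 -1.035 -1.917
v 1.584 -0.642 -1.89
v 1.107 -1.232 -1.929
v -4.274 0.245 -1.854
v -4.717 0.487 -1.158
v -3.887 1.185 -1.935
v -4.329 1.427 -1.239
v -3.491 -0.027 -1.261
v -3.933 0.215 -0.565
v -3.103 0.913 -1.342
v -3.546 1.155 -0.646
v -2.176 -3.209 2.223
v -1.375 -3.507 2.507
v -2.624 -2.551 4.177
v -1.314 -2.979 2.343
v -1.582 -2.539 2.134
v -2.077 -2.355 1.958
v -2.609 -2.497 1.884
v -2.976 -2.911 1.939
v -3.037 -3.439 2.103
v -2.769 -3.879 2.313
v -2.275 -4.063 2.488
v -1.742 -3.921 2.562
f 2 1 4
f 2 4 3
f 4 1 5
f 4 5 3
f 5 1 6
f 5 6 3
f 6 1 7
f 6 7 3
f 7 1 8
f 7 8 3
f 8 1 9
f 8 9 3
f 9 1 10
f 9 10 3
f 10 1 11
f 10 11 3
f 11 1 12
f 11 12 3
f 12 1 13
f 12 13 3
f 13 1 2
f 13 2 3
f 14 51 30
f 51 25 54
f 30 54 19
f 51 54 30
f 14 30 26
f 30 19 31
f 26 31 15
f 30 31 26
f 14 26 35
f 26 15 36
f 35 36 21
f 26 36 35
f 14 35 47
f 35 21 50
f 47 50 24
f 35 50 47
f 14 47 51
f 47 24 55
f 51 55 25
f 47 55 51
f 15 31 42
f 31 19 45
f 42 45 23
f 31 45 42
f 19 54 32
f 54 25 53
f 32 53 18
f 54 53 32
f 25 55 52
f 55 24 48
f 52 48 16
f 55 48 52
f 24 50 49
f 50 21 37
f 49 37 20
f 50 37 49
f 21 36 41
f 36 15 38
f 41 38 22
f 36 38 41
f 17 43 29
f 43 23 44
f 29 44 18
f 43 44 29
f 17 29 27
f 29 18 28
f 27 28 16
f 29 28 27
f 17 27 34
f 27 16 33
f 34 33 20
f 27 33 34
f 17 34 39
f 34 20 40
f 39 40 22
f 34 40 39
f 17 39 43
f 39 22 46
f 43 46 23
f 39 46 43
f 18 44 32
f 44 23 45
f 32 45 19
f 44 45 32
f 16 28 52
f 28 18 53
f 52 53 25
f 28 53 52
f 20 33 49
f 33 16 48
f 49 48 24
f 33 48 49
f 22 40 41
f 40 20 37
f 41 37 21
f 40 37 41
f 23 46 42
f 46 22 38
f 42 38 15
f 46 38 42
f 57 59 56
f 60 57 56
f 56 59 58
f 58 60 56
f 57 63 59
f 61 57 60
f 61 63 57
f 59 63 58
f 62 60 58
f 58 63 62
f 62 61 60
f 63 61 62
f 65 64 67
f 65 67 66
f 67 64 68
f 67 68 66
f 68 64 69
f 68 69 66
f 69 64 70
f 69 70 66
f 70 64 71
f 70 71 66
f 71 64 72
f 71 72 66
f 72 64 73
f 72 73 66
f 73 64 74
f 73 74 66
f 74 64 75
f 74 75 66
f 75 64 65
f 75 65 66

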